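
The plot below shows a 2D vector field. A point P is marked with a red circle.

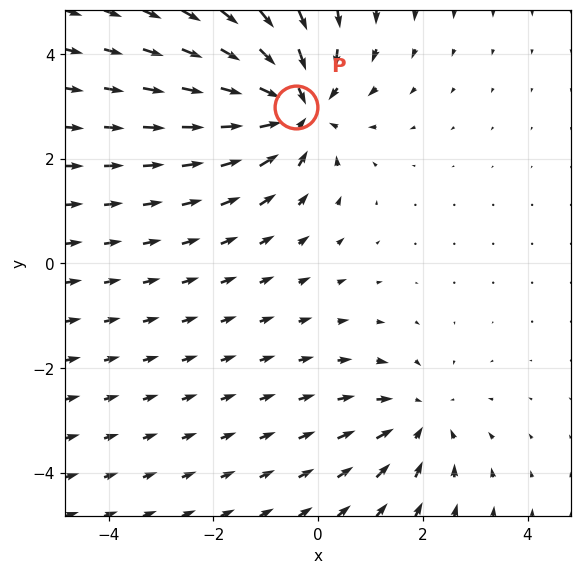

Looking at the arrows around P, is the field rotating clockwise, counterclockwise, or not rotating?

not rotating

Near P at (-0.4, 3.0) the arrows show no circulation. The curl there is ≈0.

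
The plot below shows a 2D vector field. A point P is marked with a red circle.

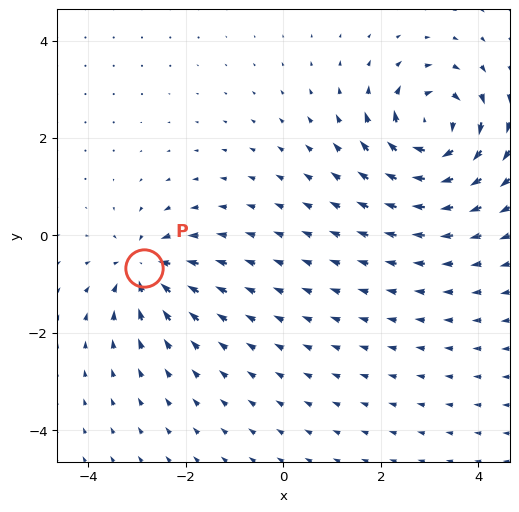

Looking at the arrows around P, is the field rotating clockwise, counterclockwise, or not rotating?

Near P at (-2.9, -0.7) the arrows show no circulation. The curl there is ≈0.

not rotating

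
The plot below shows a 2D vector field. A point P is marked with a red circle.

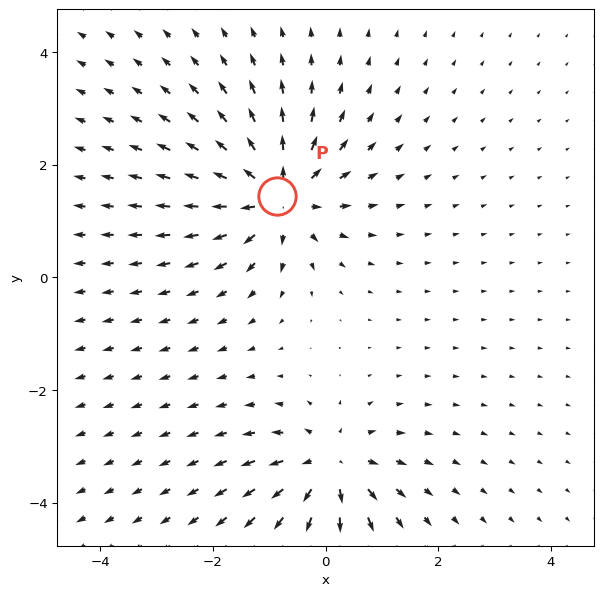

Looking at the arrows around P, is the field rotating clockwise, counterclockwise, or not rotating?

Near P at (-0.9, 1.4) the arrows show no circulation. The curl there is ≈0.

not rotating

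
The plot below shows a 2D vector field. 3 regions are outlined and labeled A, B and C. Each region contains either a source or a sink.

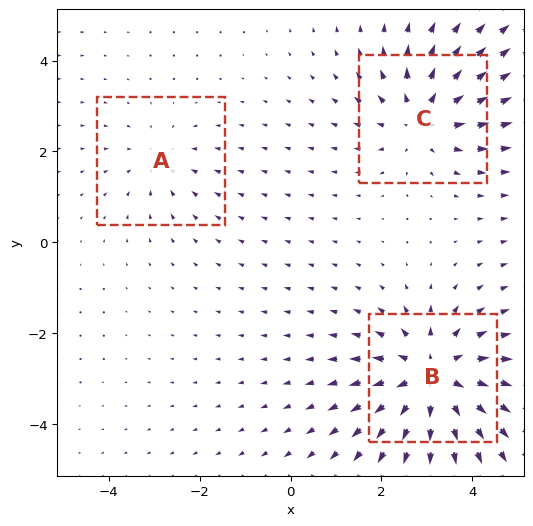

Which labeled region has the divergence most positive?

B

Divergence at each region's feature centre — A: about -2, B: about +5, C: about +3. Region B is most positive.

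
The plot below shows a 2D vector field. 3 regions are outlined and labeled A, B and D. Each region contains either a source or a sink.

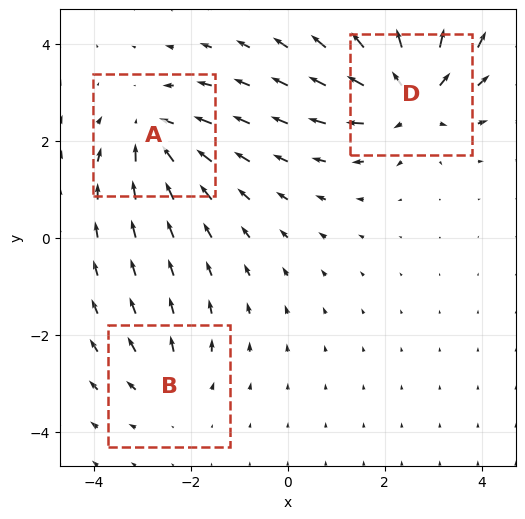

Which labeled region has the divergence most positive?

Divergence at each region's feature centre — A: about -3, B: about +2, D: about +5. Region D is most positive.

D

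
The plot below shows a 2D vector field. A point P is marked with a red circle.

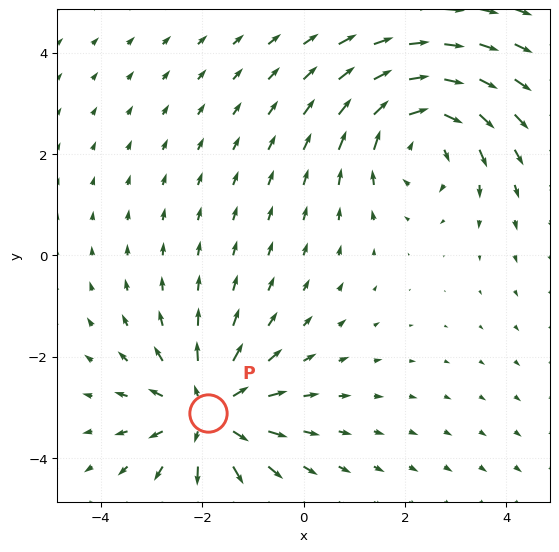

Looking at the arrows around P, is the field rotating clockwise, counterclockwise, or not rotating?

not rotating

Near P at (-1.9, -3.1) the arrows show no circulation. The curl there is ≈0.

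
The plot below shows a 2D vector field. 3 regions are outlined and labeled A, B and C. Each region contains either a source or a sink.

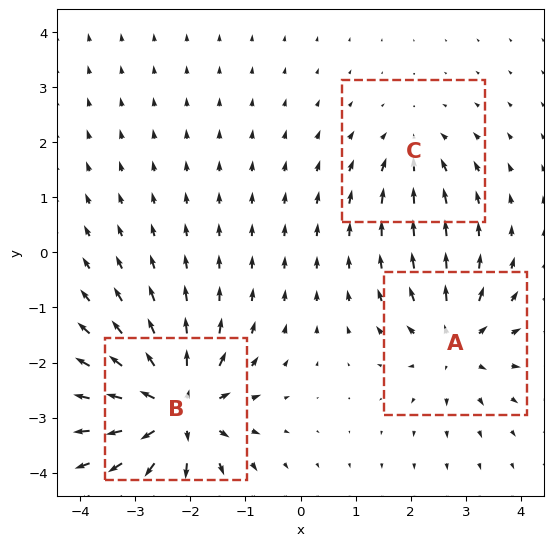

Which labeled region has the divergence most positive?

B

Divergence at each region's feature centre — A: about +4, B: about +6, C: about -3. Region B is most positive.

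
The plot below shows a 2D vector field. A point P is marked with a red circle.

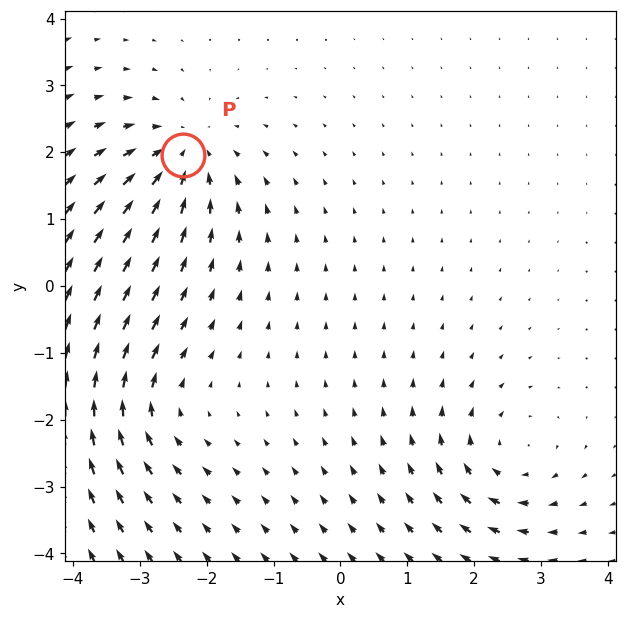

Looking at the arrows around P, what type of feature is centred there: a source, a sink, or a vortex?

At P (-2.4, 2.0) the arrows converge inward. Divergence about -5, curl ≈0 — negative divergence with near-zero curl is a sink.

sink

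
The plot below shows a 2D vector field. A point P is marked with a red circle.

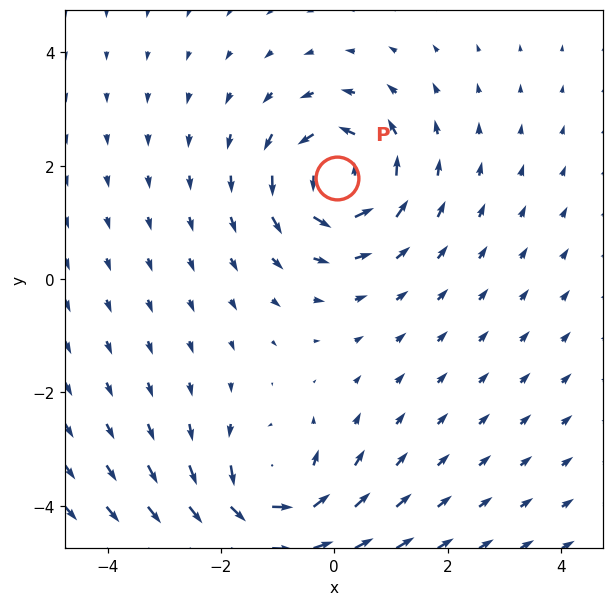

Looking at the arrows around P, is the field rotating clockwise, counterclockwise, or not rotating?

counterclockwise

Near P at (0.0, 1.8) the arrows circulate counterclockwise. The curl (z-component) there is about +6; positive curl means counterclockwise rotation.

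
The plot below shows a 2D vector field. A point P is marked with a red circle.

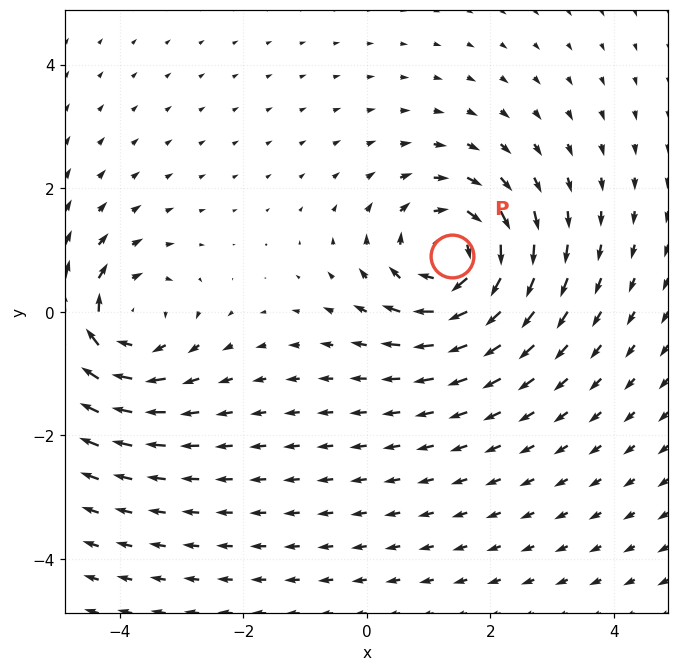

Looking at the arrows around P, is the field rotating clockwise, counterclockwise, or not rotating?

Near P at (1.4, 0.9) the arrows circulate clockwise. The curl (z-component) there is about -5; negative curl means clockwise rotation.

clockwise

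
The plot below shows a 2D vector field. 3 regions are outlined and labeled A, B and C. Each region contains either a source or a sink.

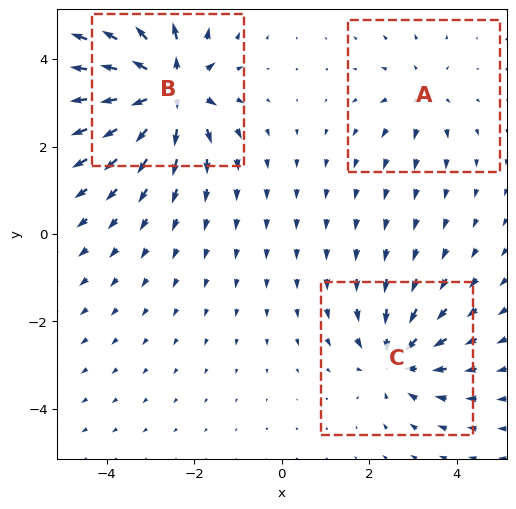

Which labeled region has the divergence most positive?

B

Divergence at each region's feature centre — A: about +2, B: about +6, C: about -4. Region B is most positive.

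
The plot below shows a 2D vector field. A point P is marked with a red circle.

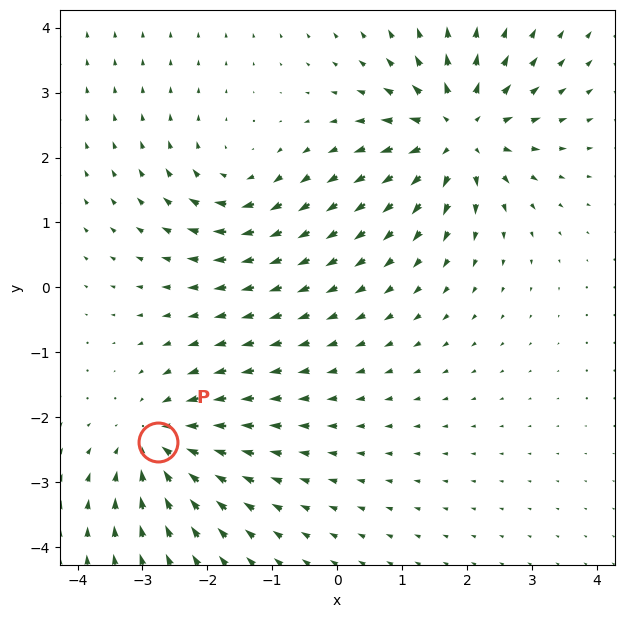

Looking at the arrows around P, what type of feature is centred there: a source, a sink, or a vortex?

At P (-2.8, -2.4) the arrows converge inward. Divergence about -4, curl ≈0 — negative divergence with near-zero curl is a sink.

sink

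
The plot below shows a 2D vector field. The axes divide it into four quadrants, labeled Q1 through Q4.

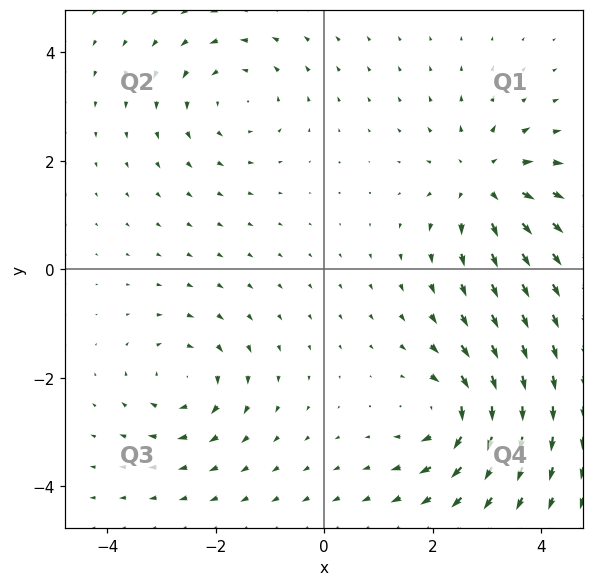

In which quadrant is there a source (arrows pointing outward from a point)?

Q1

The source sits at approximately (3.0, 1.6), which lies in quadrant Q1. The divergence there is about +5, positive as expected for a source.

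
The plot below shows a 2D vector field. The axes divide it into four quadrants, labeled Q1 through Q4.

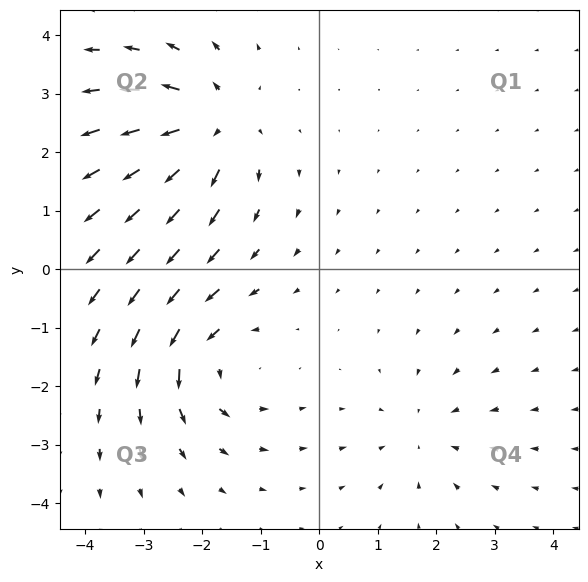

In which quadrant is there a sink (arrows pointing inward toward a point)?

The sink sits at approximately (1.8, -2.8), which lies in quadrant Q4. The divergence there is about -2, negative as expected for a sink.

Q4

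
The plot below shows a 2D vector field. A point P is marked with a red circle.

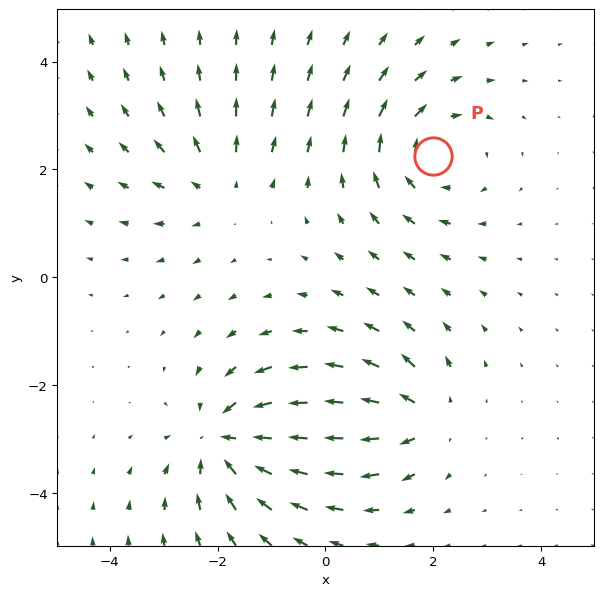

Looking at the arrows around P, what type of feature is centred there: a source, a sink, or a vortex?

vortex

At P (2.0, 2.2) the arrows circulate clockwise. Divergence ≈0, curl about -4 — near-zero divergence with nonzero curl is a vortex.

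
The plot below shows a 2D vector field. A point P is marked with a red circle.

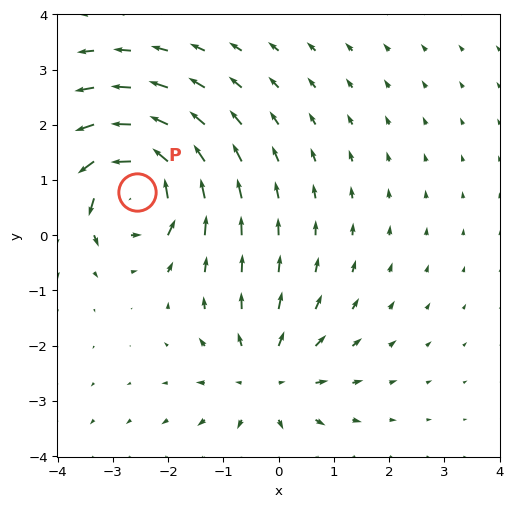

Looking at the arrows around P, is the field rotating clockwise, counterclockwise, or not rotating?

counterclockwise

Near P at (-2.6, 0.8) the arrows circulate counterclockwise. The curl (z-component) there is about +7; positive curl means counterclockwise rotation.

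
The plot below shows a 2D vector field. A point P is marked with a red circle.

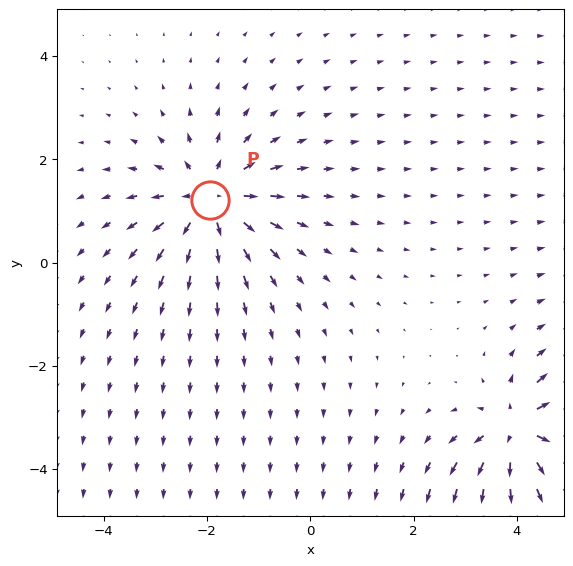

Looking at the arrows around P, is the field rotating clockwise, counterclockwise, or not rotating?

not rotating

Near P at (-1.9, 1.2) the arrows show no circulation. The curl there is ≈0.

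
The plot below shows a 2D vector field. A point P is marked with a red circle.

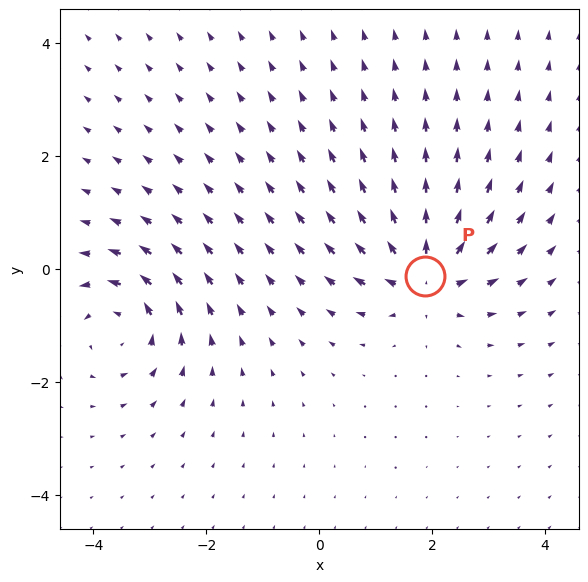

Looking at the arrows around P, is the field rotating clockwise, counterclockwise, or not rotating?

not rotating

Near P at (1.9, -0.1) the arrows show no circulation. The curl there is ≈0.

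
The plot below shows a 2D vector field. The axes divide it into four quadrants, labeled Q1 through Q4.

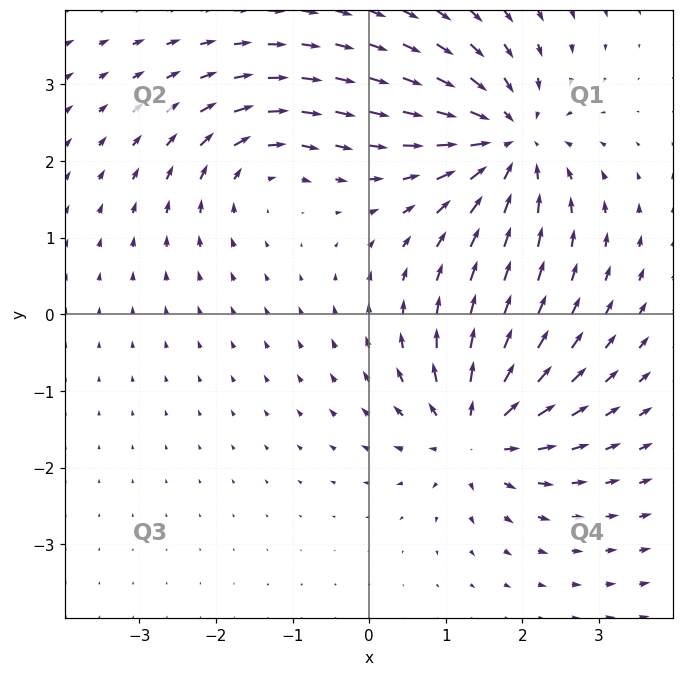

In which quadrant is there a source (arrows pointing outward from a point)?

The source sits at approximately (1.4, -1.5), which lies in quadrant Q4. The divergence there is about +6, positive as expected for a source.

Q4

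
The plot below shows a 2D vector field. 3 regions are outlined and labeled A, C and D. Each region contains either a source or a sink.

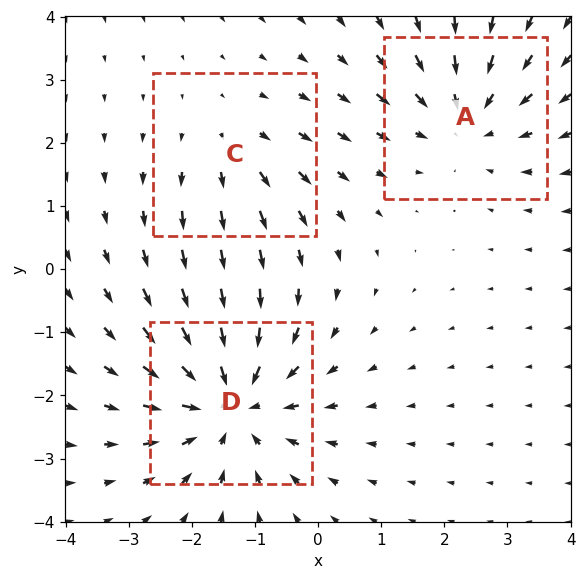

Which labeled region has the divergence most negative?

D

Divergence at each region's feature centre — A: about -3, C: about +2, D: about -4. Region D is most negative.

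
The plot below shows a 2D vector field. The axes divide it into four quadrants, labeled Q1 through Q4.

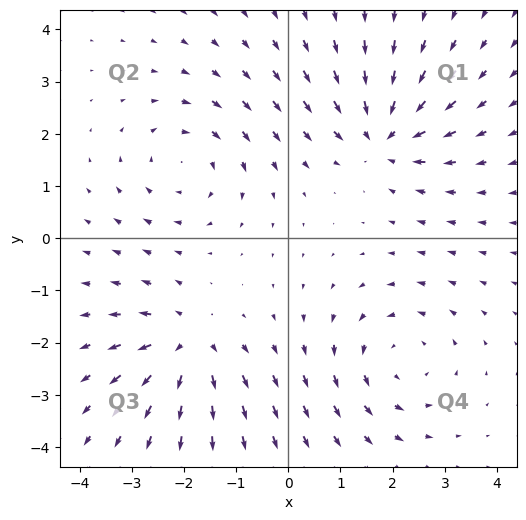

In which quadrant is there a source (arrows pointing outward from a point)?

The source sits at approximately (-1.9, -2.0), which lies in quadrant Q3. The divergence there is about +5, positive as expected for a source.

Q3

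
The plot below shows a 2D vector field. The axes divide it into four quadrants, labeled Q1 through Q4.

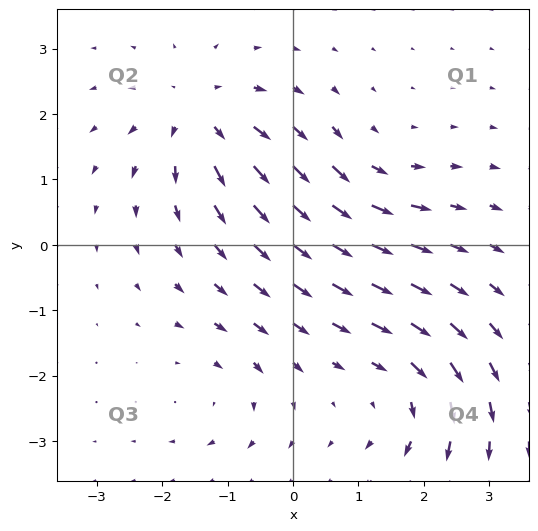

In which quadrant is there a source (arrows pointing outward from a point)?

The source sits at approximately (-1.4, 2.0), which lies in quadrant Q2. The divergence there is about +5, positive as expected for a source.

Q2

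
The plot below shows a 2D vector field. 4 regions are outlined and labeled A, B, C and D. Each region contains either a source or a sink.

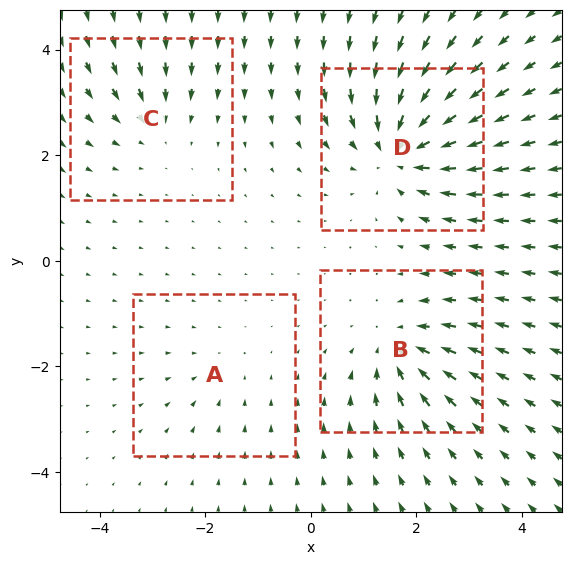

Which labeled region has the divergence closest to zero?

Divergence at each region's feature centre — A: about -2, B: about -5, C: about -4, D: about -8. Region A is closest to zero.

A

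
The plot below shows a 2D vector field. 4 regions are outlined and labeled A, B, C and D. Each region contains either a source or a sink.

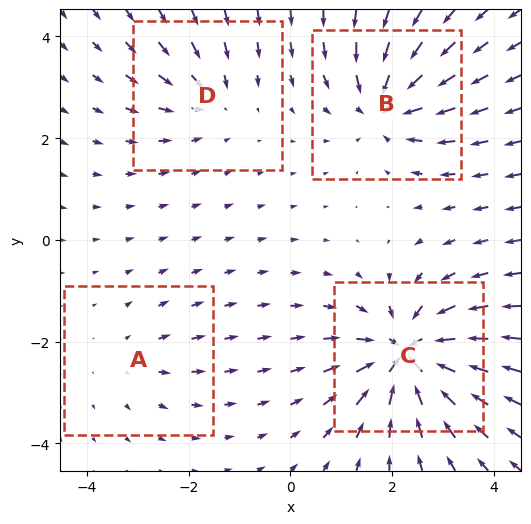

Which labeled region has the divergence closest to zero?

A

Divergence at each region's feature centre — A: about +2, B: about -6, C: about -8, D: about -4. Region A is closest to zero.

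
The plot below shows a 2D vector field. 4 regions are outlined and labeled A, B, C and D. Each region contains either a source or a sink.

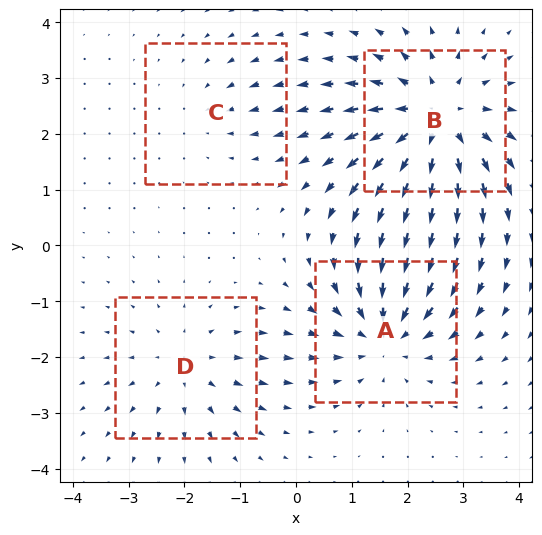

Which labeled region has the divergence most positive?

Divergence at each region's feature centre — A: about -5, B: about +6, C: about -2, D: about +3. Region B is most positive.

B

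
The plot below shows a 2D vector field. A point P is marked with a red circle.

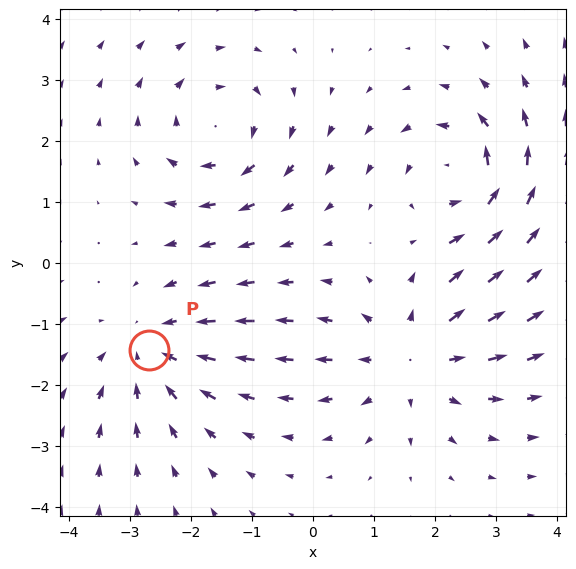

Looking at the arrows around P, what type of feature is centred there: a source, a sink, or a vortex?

At P (-2.7, -1.4) the arrows converge inward. Divergence about -3, curl ≈0 — negative divergence with near-zero curl is a sink.

sink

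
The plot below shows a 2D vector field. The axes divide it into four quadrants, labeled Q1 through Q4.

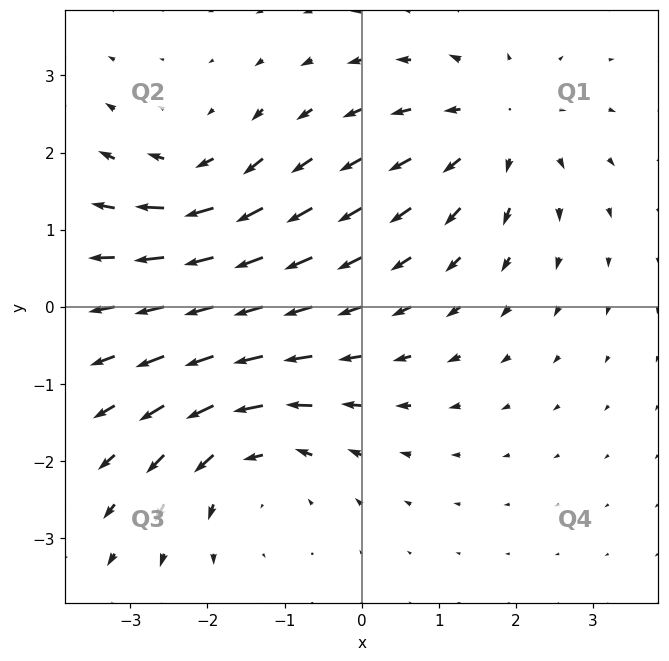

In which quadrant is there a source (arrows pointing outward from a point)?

Q1

The source sits at approximately (1.7, 2.3), which lies in quadrant Q1. The divergence there is about +4, positive as expected for a source.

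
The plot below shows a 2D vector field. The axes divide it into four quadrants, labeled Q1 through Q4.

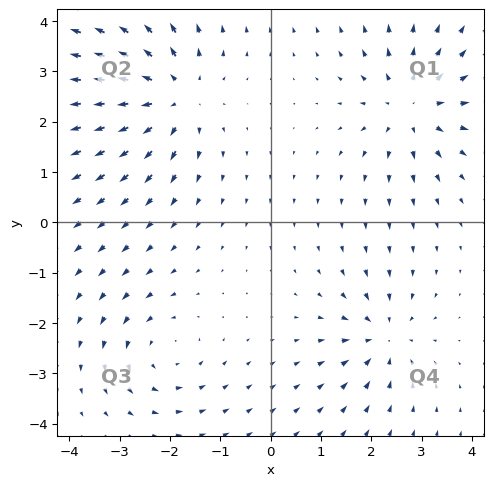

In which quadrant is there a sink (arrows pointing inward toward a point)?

The sink sits at approximately (2.3, -2.3), which lies in quadrant Q4. The divergence there is about -4, negative as expected for a sink.

Q4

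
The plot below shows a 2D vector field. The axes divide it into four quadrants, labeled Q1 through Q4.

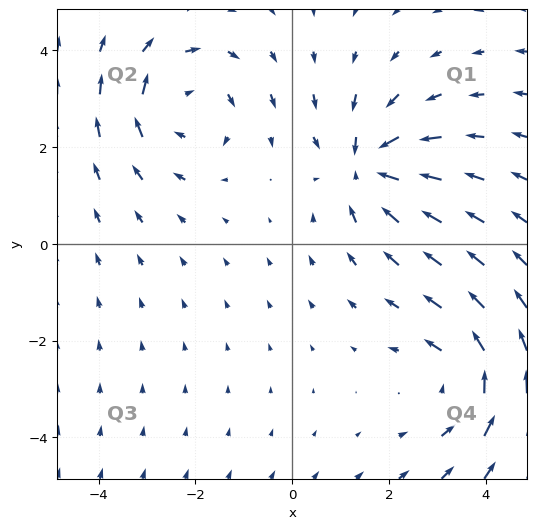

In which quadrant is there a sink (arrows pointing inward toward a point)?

The sink sits at approximately (1.6, 1.6), which lies in quadrant Q1. The divergence there is about -5, negative as expected for a sink.

Q1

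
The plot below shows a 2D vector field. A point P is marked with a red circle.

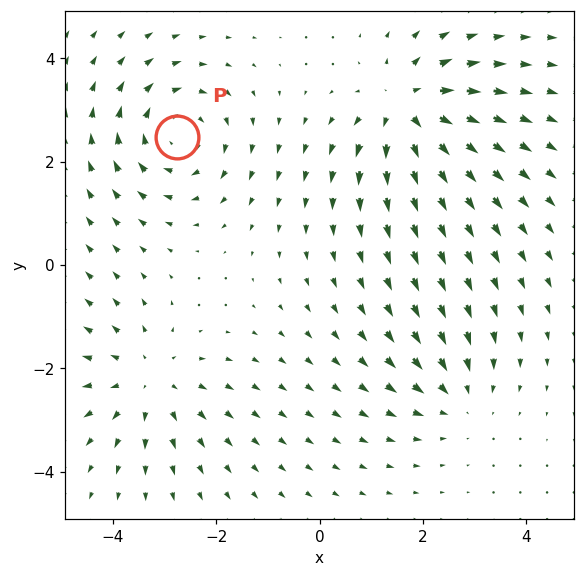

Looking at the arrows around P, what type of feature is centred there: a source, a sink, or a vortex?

At P (-2.8, 2.5) the arrows circulate clockwise. Divergence ≈0, curl about -4 — near-zero divergence with nonzero curl is a vortex.

vortex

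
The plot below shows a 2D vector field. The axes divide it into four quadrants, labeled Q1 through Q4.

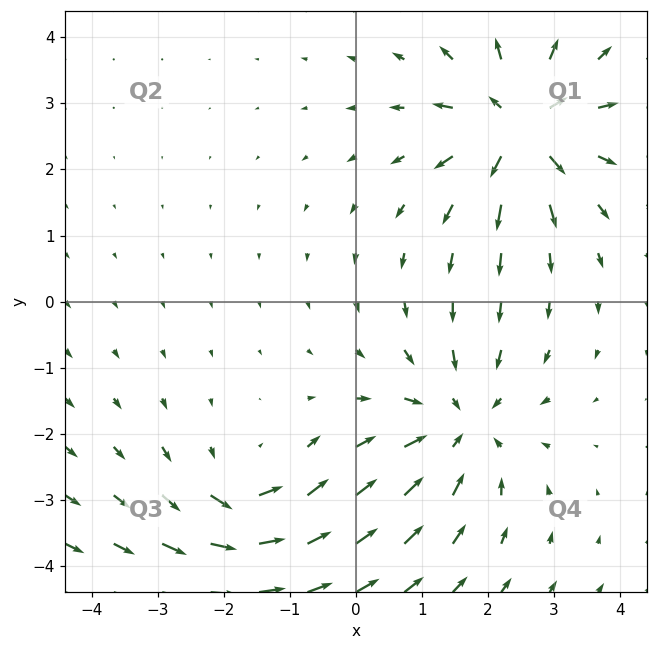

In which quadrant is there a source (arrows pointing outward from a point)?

Q1

The source sits at approximately (2.5, 2.6), which lies in quadrant Q1. The divergence there is about +6, positive as expected for a source.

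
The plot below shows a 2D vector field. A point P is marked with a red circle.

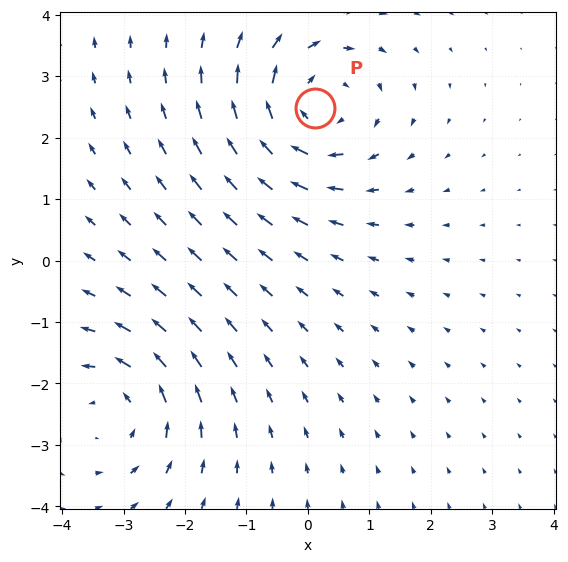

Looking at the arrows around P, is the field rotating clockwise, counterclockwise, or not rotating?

Near P at (0.1, 2.5) the arrows circulate clockwise. The curl (z-component) there is about -3; negative curl means clockwise rotation.

clockwise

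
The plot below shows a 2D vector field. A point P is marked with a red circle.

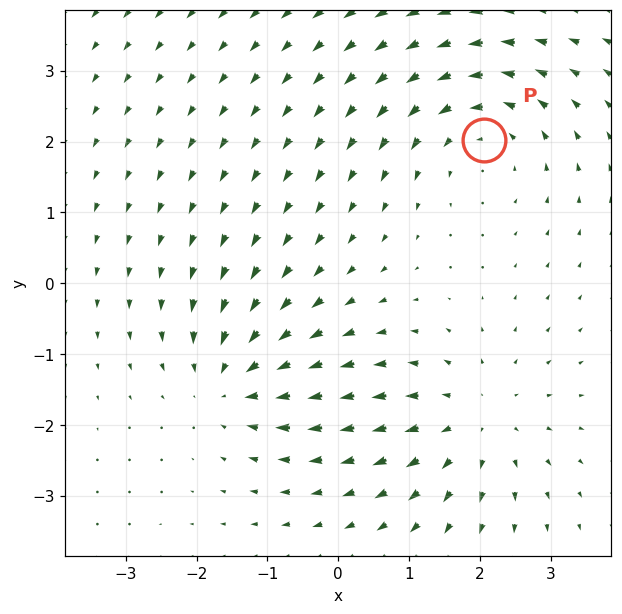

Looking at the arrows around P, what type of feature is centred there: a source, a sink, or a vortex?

vortex

At P (2.1, 2.0) the arrows circulate counterclockwise. Divergence ≈0, curl about +4 — near-zero divergence with nonzero curl is a vortex.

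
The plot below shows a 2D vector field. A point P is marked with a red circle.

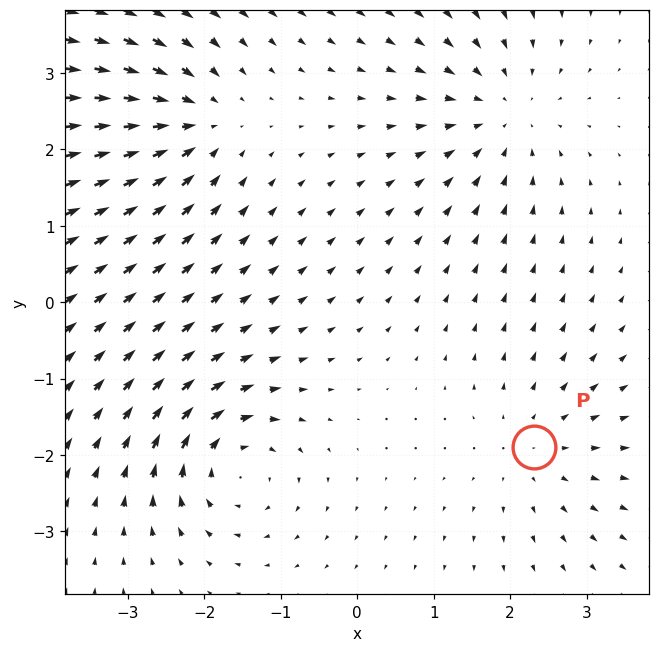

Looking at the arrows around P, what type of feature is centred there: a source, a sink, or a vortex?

At P (2.3, -1.9) the arrows spread outward. Divergence about +3, curl ≈0 — positive divergence with near-zero curl is a source.

source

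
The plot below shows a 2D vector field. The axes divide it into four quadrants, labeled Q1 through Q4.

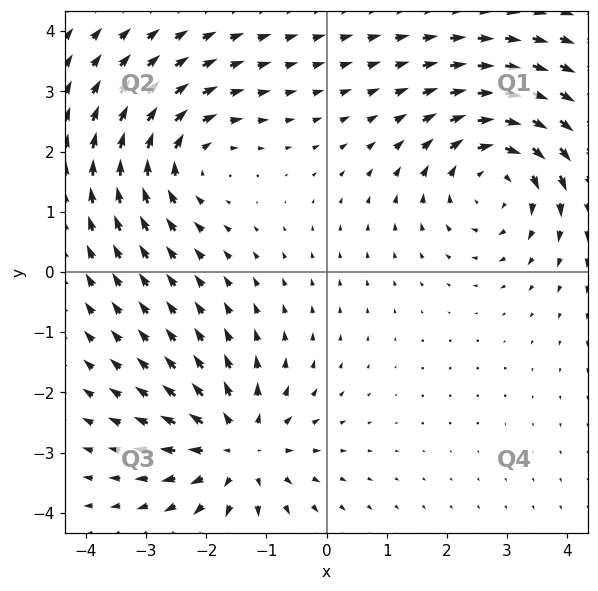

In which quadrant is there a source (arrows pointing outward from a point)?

The source sits at approximately (-1.5, -2.9), which lies in quadrant Q3. The divergence there is about +4, positive as expected for a source.

Q3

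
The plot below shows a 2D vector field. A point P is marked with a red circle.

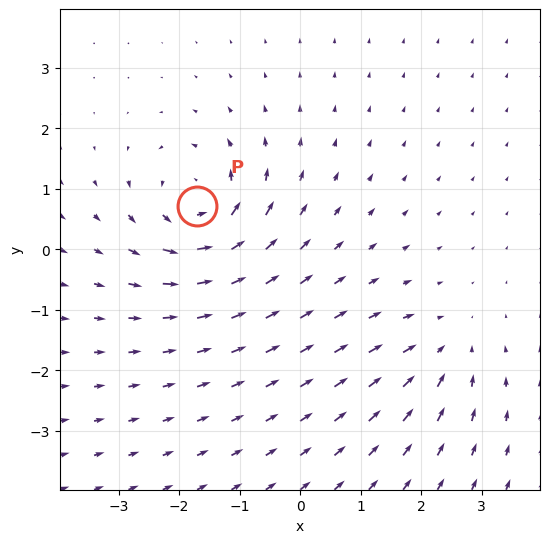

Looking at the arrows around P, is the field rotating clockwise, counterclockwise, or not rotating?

counterclockwise

Near P at (-1.7, 0.7) the arrows circulate counterclockwise. The curl (z-component) there is about +6; positive curl means counterclockwise rotation.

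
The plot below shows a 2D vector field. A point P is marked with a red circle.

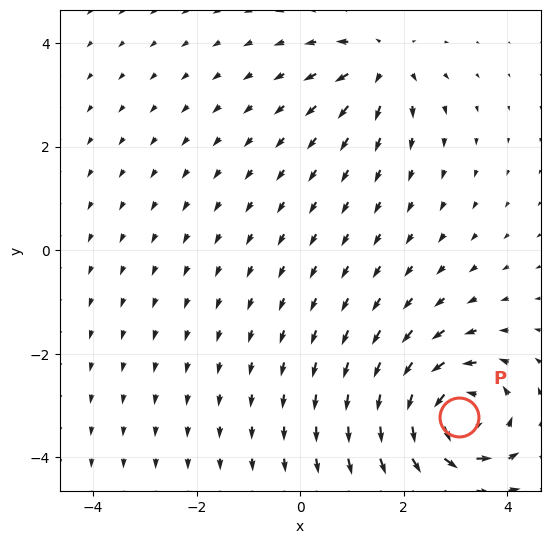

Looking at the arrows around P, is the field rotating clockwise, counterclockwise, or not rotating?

counterclockwise

Near P at (3.1, -3.2) the arrows circulate counterclockwise. The curl (z-component) there is about +5; positive curl means counterclockwise rotation.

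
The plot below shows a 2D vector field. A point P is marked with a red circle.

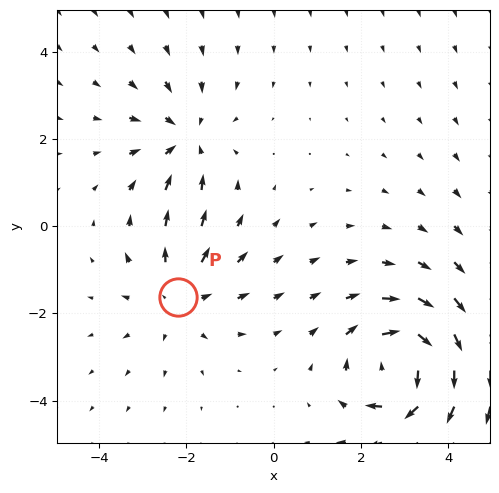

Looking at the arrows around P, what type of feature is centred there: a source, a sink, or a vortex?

source

At P (-2.2, -1.6) the arrows spread outward. Divergence about +3, curl ≈0 — positive divergence with near-zero curl is a source.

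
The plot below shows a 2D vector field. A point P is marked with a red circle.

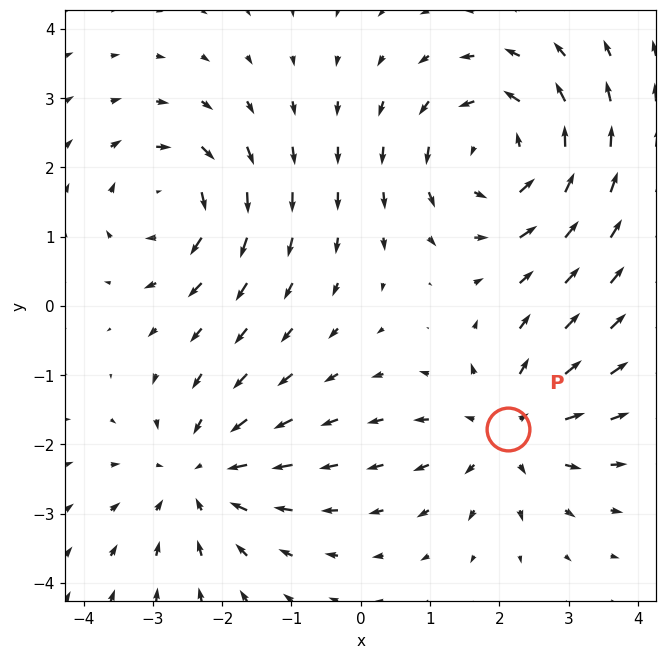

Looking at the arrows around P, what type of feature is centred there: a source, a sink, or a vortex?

At P (2.1, -1.8) the arrows spread outward. Divergence about +4, curl ≈0 — positive divergence with near-zero curl is a source.

source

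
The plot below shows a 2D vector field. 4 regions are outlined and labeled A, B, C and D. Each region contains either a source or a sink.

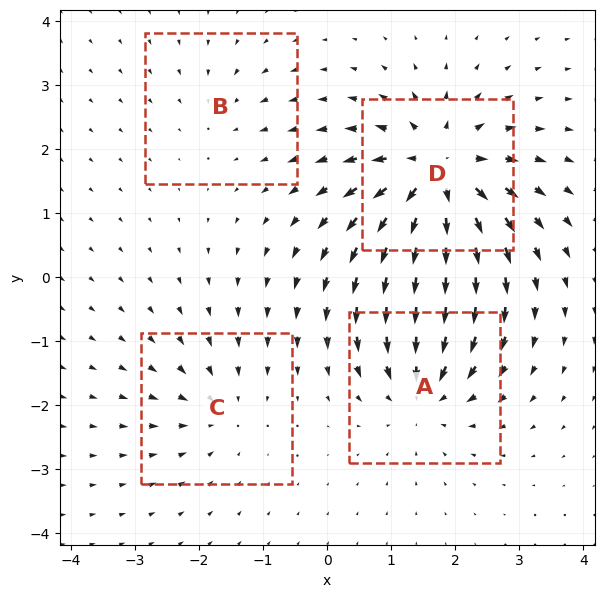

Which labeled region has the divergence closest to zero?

Divergence at each region's feature centre — A: about -5, B: about -2, C: about -3, D: about +8. Region B is closest to zero.

B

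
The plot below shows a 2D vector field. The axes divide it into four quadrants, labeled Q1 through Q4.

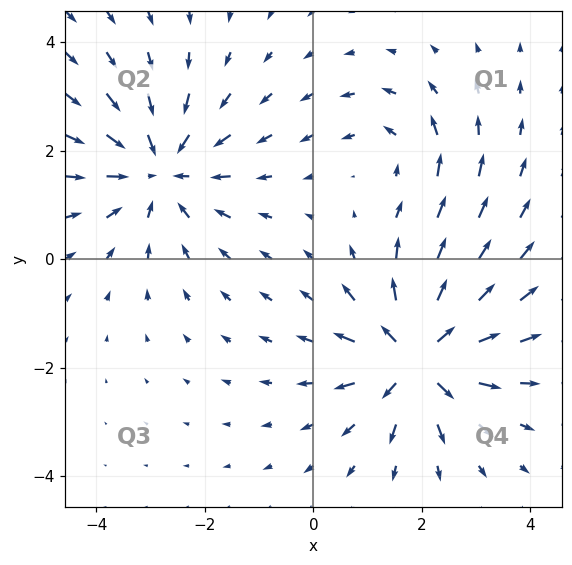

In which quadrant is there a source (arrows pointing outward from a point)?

The source sits at approximately (1.9, -1.8), which lies in quadrant Q4. The divergence there is about +6, positive as expected for a source.

Q4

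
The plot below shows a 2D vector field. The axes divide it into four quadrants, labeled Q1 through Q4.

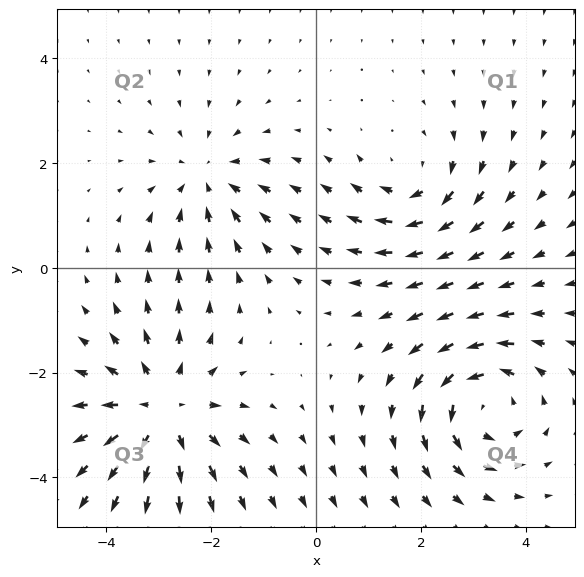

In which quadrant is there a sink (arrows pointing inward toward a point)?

The sink sits at approximately (-2.1, 1.7), which lies in quadrant Q2. The divergence there is about -3, negative as expected for a sink.

Q2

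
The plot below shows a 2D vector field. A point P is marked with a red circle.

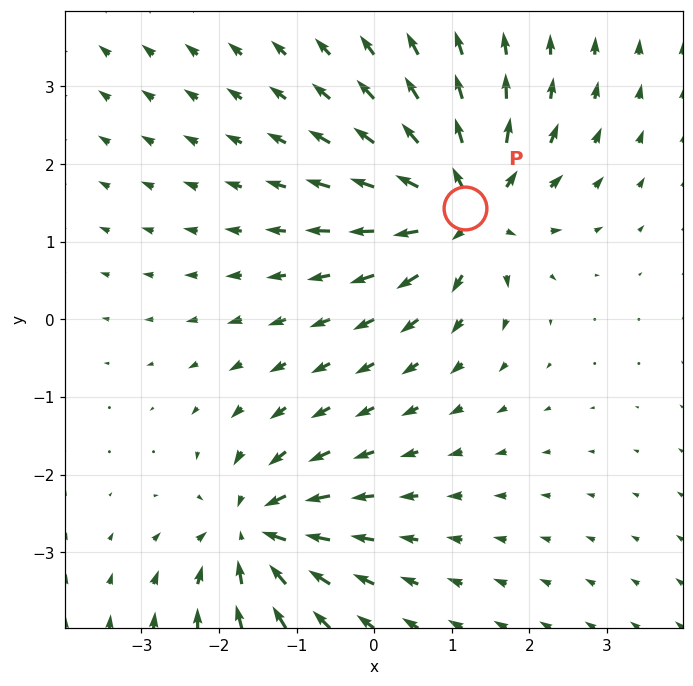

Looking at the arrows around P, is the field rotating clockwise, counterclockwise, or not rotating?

not rotating

Near P at (1.2, 1.4) the arrows show no circulation. The curl there is ≈0.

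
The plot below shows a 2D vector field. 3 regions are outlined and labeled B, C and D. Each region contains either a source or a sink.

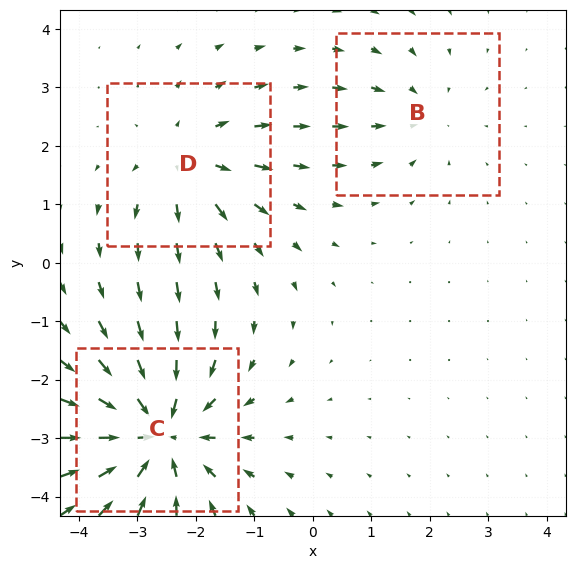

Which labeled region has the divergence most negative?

C

Divergence at each region's feature centre — B: about -2, C: about -5, D: about +3. Region C is most negative.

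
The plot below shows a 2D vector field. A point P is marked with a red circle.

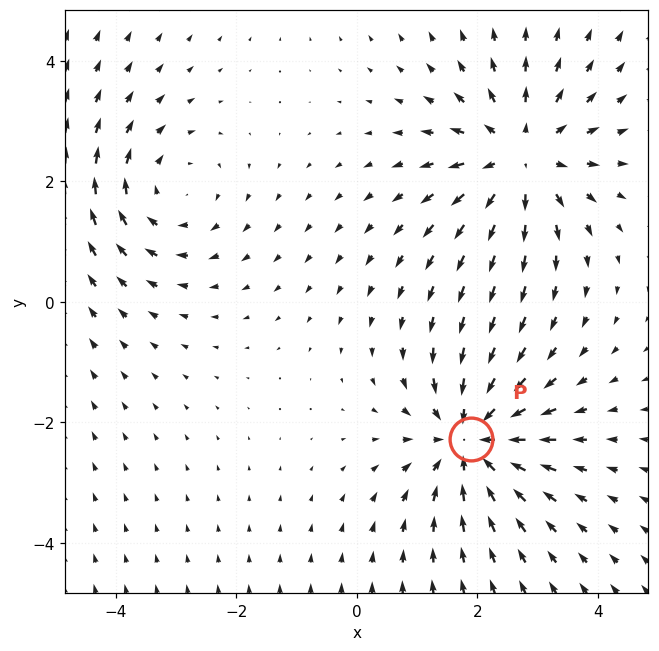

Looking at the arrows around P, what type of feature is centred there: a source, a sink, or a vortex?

sink

At P (1.9, -2.3) the arrows converge inward. Divergence about -5, curl ≈0 — negative divergence with near-zero curl is a sink.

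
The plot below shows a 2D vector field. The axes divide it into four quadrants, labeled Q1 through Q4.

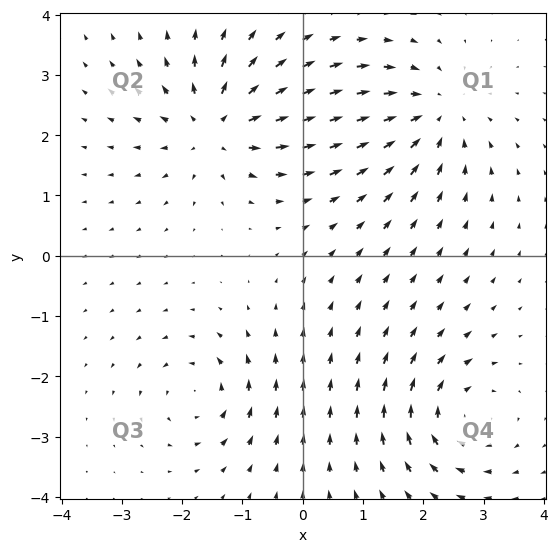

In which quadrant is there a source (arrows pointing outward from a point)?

Q2

The source sits at approximately (-1.4, 2.1), which lies in quadrant Q2. The divergence there is about +5, positive as expected for a source.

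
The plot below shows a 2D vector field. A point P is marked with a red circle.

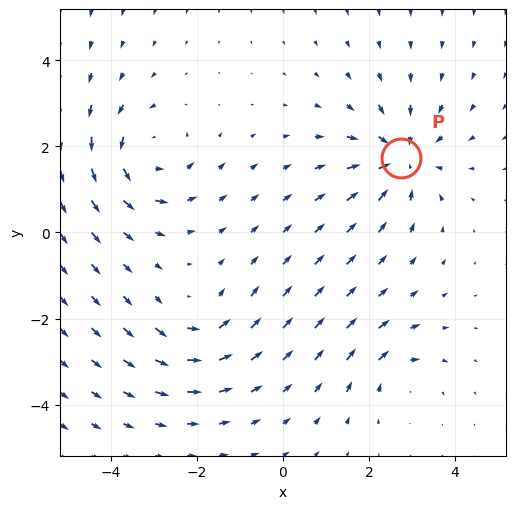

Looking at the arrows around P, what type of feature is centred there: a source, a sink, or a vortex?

sink

At P (2.7, 1.7) the arrows converge inward. Divergence about -4, curl ≈0 — negative divergence with near-zero curl is a sink.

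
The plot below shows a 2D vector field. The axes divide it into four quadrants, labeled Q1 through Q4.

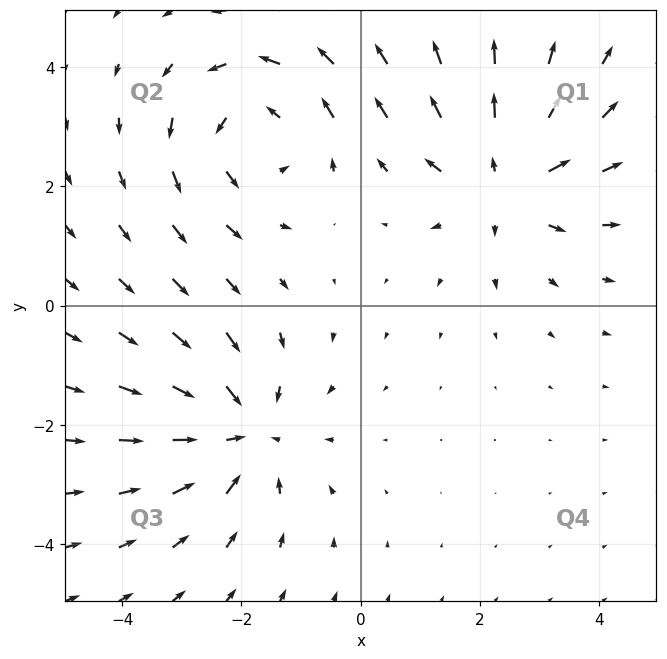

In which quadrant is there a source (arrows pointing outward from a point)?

Q1

The source sits at approximately (2.4, 2.1), which lies in quadrant Q1. The divergence there is about +4, positive as expected for a source.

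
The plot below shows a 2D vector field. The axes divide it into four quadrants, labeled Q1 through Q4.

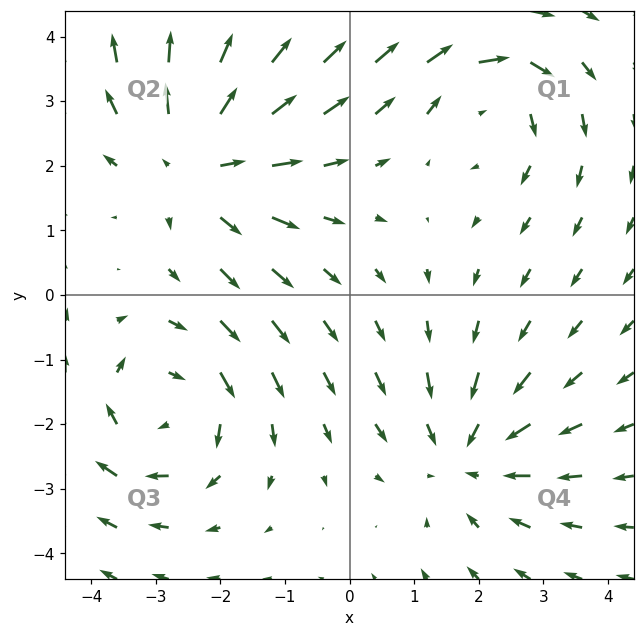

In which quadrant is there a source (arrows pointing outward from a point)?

Q2

The source sits at approximately (-2.4, 2.1), which lies in quadrant Q2. The divergence there is about +4, positive as expected for a source.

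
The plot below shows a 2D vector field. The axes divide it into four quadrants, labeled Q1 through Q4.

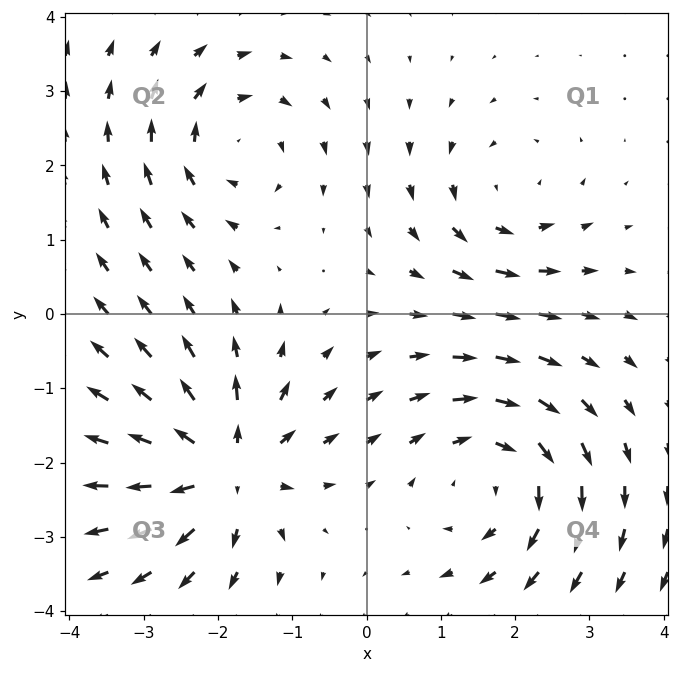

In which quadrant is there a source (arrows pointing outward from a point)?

The source sits at approximately (-1.9, -2.1), which lies in quadrant Q3. The divergence there is about +7, positive as expected for a source.

Q3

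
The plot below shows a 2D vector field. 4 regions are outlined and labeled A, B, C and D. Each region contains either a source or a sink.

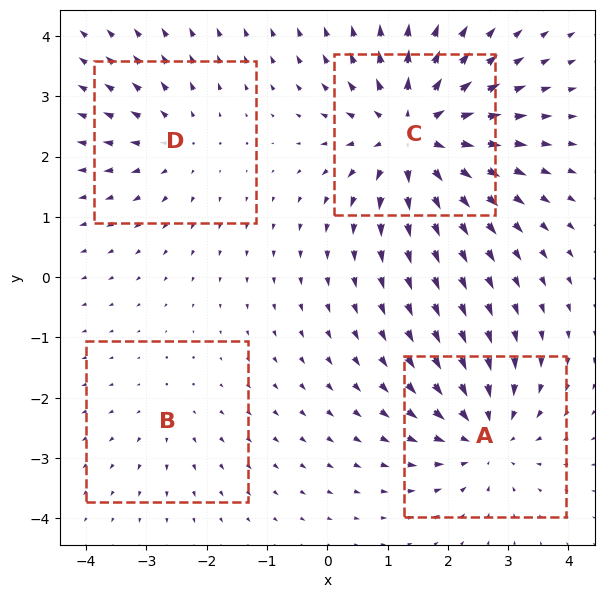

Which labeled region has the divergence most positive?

Divergence at each region's feature centre — A: about -5, B: about +2, C: about +8, D: about +4. Region C is most positive.

C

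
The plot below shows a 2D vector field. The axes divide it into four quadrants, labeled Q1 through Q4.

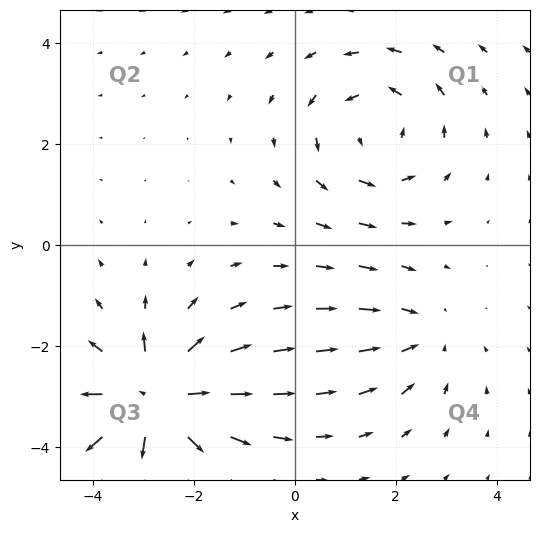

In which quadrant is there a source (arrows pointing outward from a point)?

Q3

The source sits at approximately (-2.8, -3.1), which lies in quadrant Q3. The divergence there is about +5, positive as expected for a source.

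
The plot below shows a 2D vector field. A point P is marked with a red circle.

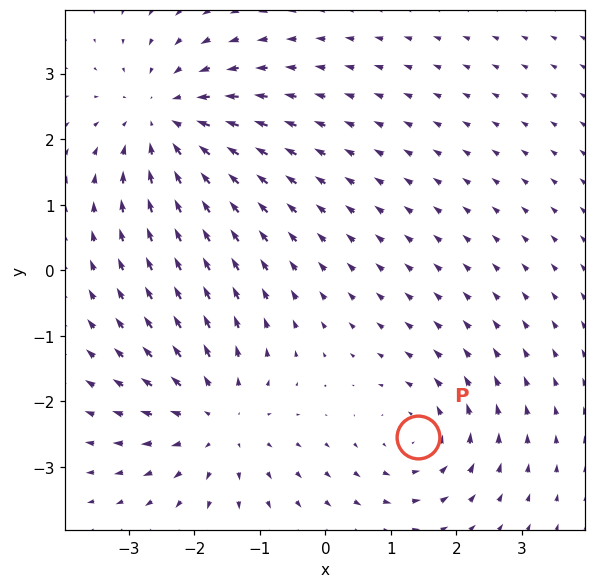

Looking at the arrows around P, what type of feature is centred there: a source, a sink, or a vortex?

vortex

At P (1.4, -2.6) the arrows circulate counterclockwise. Divergence ≈0, curl about +4 — near-zero divergence with nonzero curl is a vortex.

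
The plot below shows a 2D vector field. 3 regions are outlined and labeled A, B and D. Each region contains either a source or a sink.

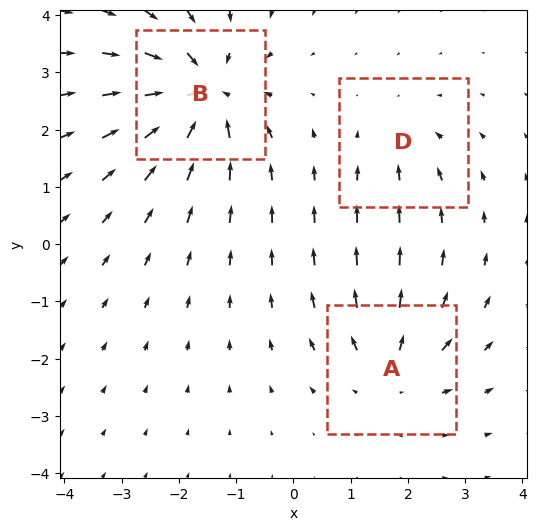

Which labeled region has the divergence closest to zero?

Divergence at each region's feature centre — A: about +3, B: about -6, D: about -2. Region D is closest to zero.

D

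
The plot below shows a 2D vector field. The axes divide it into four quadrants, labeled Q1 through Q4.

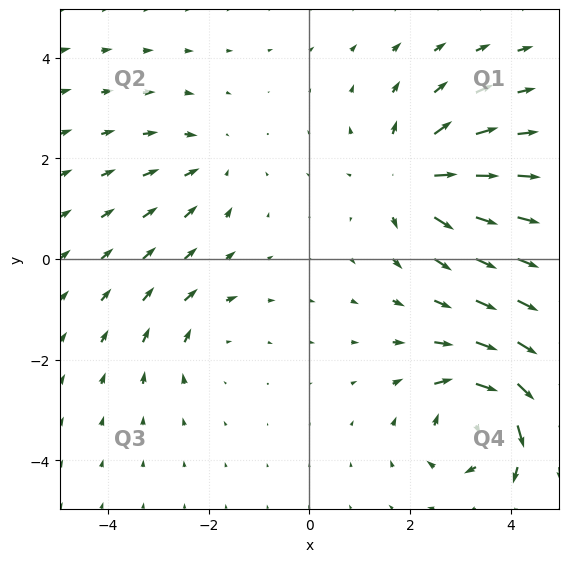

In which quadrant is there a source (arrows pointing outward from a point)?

Q1

The source sits at approximately (2.0, 1.6), which lies in quadrant Q1. The divergence there is about +5, positive as expected for a source.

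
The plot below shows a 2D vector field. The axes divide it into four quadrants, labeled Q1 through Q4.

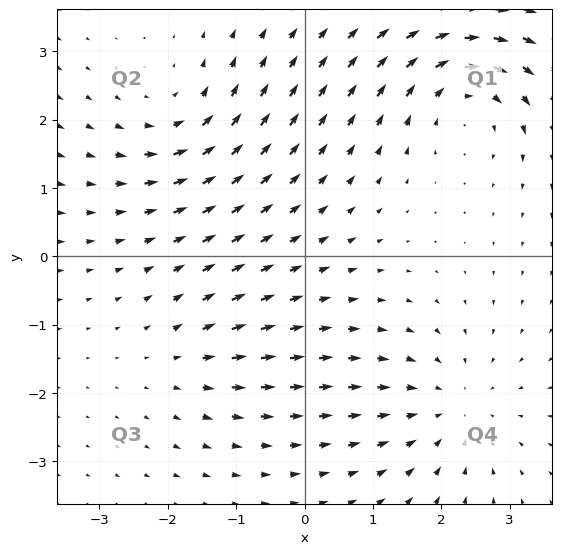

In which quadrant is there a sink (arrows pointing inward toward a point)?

The sink sits at approximately (2.1, -2.2), which lies in quadrant Q4. The divergence there is about -4, negative as expected for a sink.

Q4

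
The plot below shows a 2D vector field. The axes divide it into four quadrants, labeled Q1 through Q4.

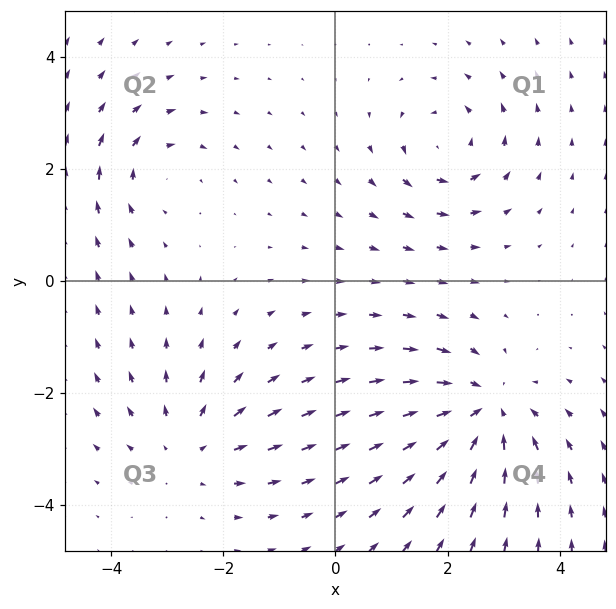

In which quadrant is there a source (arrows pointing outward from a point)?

Q3

The source sits at approximately (-2.6, -3.0), which lies in quadrant Q3. The divergence there is about +3, positive as expected for a source.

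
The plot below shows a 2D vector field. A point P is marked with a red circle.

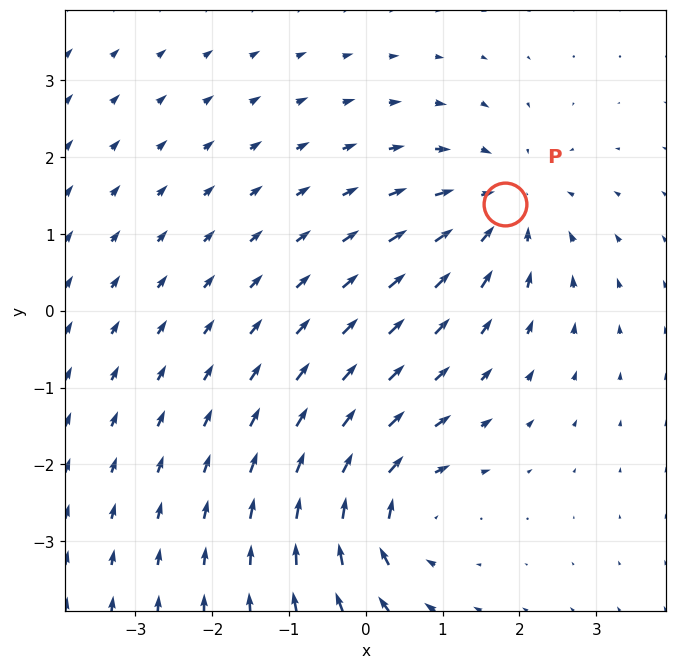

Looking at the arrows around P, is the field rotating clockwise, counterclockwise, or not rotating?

Near P at (1.8, 1.4) the arrows show no circulation. The curl there is ≈0.

not rotating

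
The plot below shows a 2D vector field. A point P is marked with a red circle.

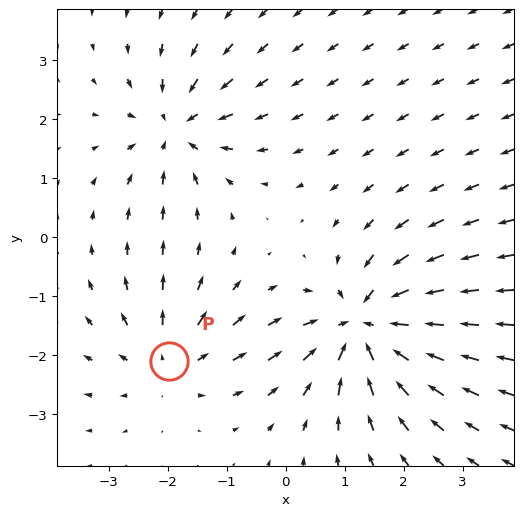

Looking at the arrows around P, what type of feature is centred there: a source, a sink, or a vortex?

source

At P (-2.0, -2.1) the arrows spread outward. Divergence about +3, curl ≈0 — positive divergence with near-zero curl is a source.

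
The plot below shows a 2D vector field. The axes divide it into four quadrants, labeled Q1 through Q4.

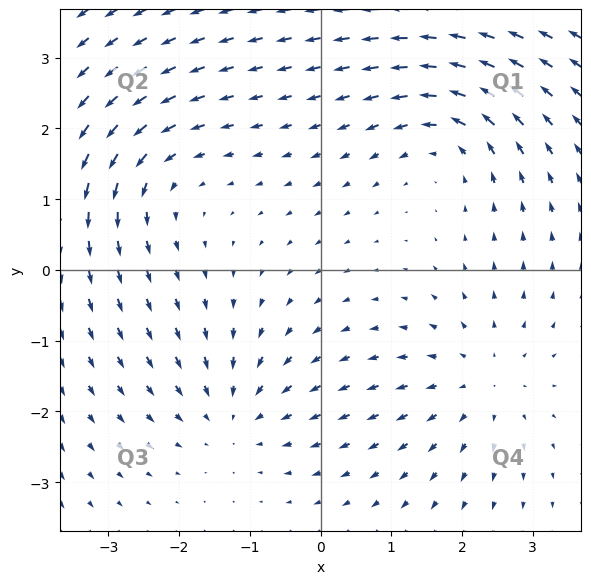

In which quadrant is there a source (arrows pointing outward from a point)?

The source sits at approximately (2.3, -1.6), which lies in quadrant Q4. The divergence there is about +3, positive as expected for a source.

Q4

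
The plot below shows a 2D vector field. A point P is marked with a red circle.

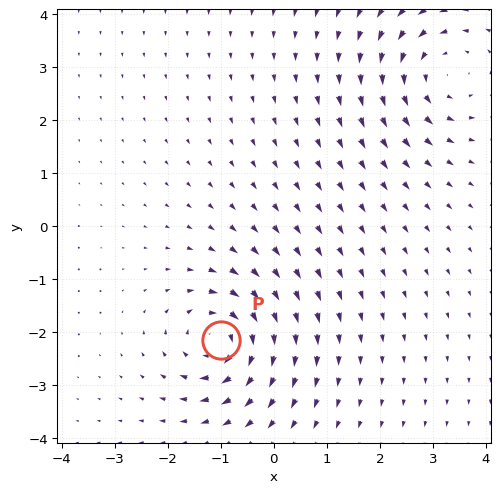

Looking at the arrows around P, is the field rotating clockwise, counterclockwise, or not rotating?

Near P at (-1.0, -2.1) the arrows circulate clockwise. The curl (z-component) there is about -6; negative curl means clockwise rotation.

clockwise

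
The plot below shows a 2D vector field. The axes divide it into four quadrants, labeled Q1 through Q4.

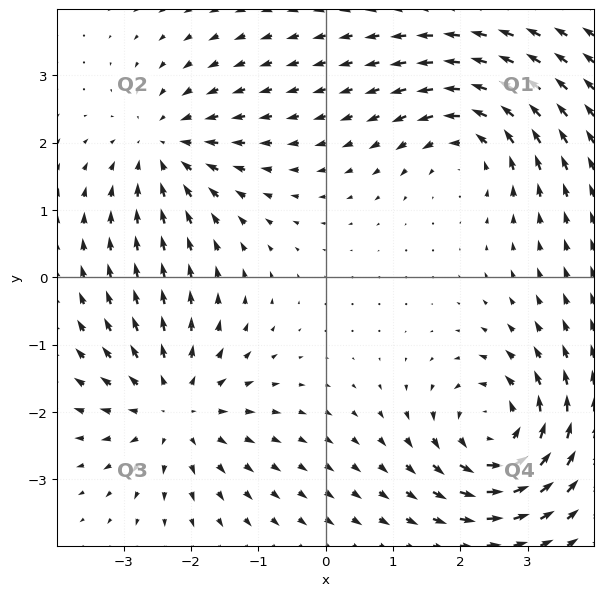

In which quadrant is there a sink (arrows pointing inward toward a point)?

The sink sits at approximately (-2.4, 1.9), which lies in quadrant Q2. The divergence there is about -3, negative as expected for a sink.

Q2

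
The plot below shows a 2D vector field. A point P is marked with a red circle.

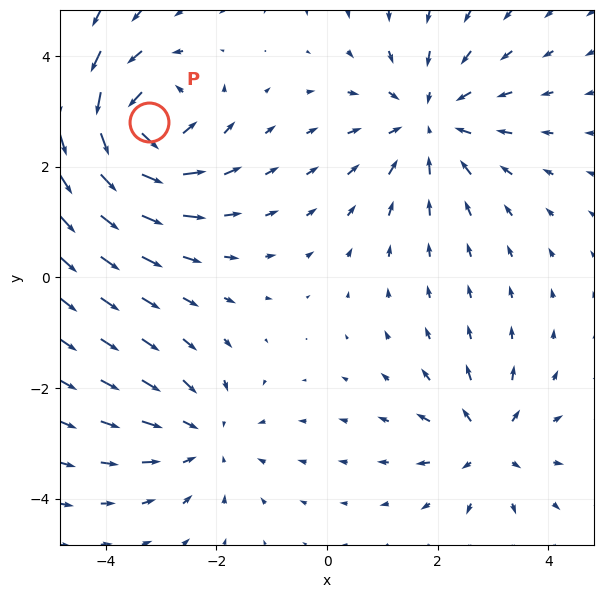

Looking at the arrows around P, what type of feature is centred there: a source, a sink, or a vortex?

At P (-3.2, 2.8) the arrows circulate counterclockwise. Divergence ≈0, curl about +6 — near-zero divergence with nonzero curl is a vortex.

vortex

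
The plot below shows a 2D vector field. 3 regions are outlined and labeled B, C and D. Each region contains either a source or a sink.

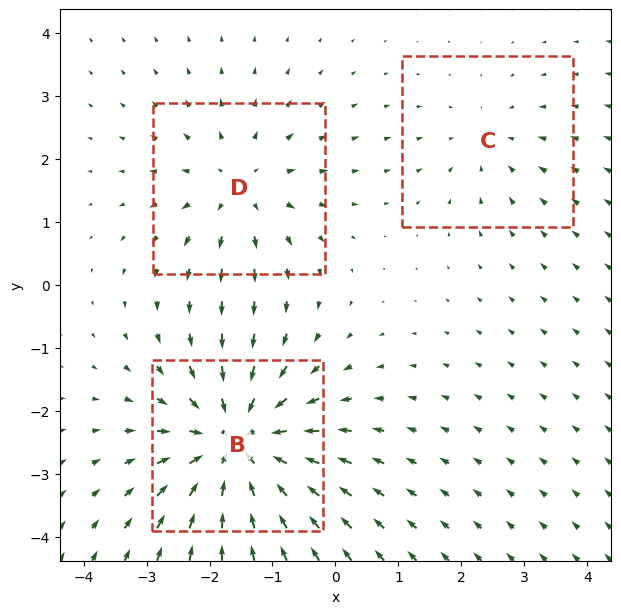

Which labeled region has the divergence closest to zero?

Divergence at each region's feature centre — B: about -5, C: about -2, D: about +3. Region C is closest to zero.

C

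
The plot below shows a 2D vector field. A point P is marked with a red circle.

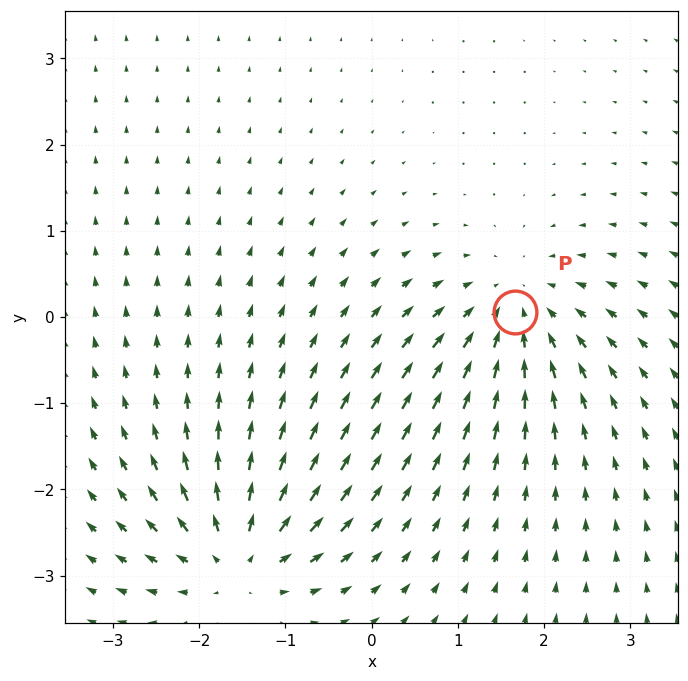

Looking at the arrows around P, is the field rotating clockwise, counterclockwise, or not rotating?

not rotating

Near P at (1.7, 0.1) the arrows show no circulation. The curl there is ≈0.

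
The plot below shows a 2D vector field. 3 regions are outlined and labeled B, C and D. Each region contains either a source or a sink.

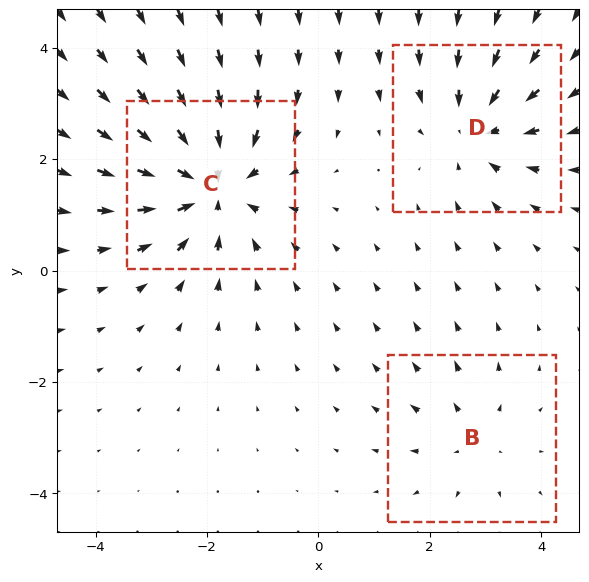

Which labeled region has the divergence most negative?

Divergence at each region's feature centre — B: about +2, C: about -5, D: about -3. Region C is most negative.

C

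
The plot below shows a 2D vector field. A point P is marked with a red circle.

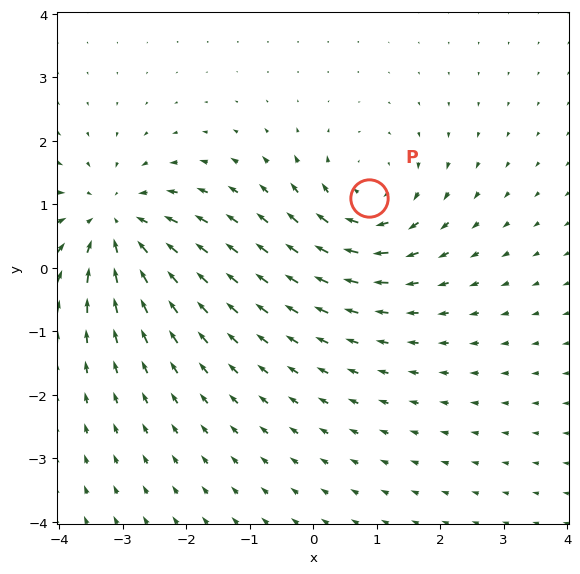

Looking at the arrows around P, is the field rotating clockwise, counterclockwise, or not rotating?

clockwise

Near P at (0.9, 1.1) the arrows circulate clockwise. The curl (z-component) there is about -4; negative curl means clockwise rotation.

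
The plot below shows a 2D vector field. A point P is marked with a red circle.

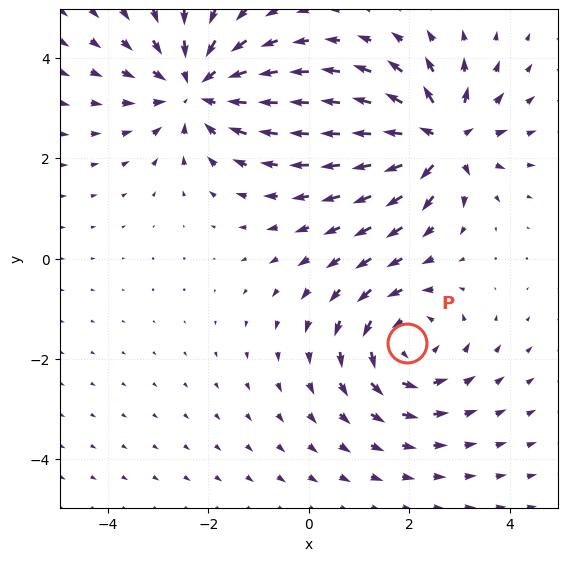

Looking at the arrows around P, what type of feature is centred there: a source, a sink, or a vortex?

vortex

At P (2.0, -1.7) the arrows circulate counterclockwise. Divergence ≈0, curl about +4 — near-zero divergence with nonzero curl is a vortex.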